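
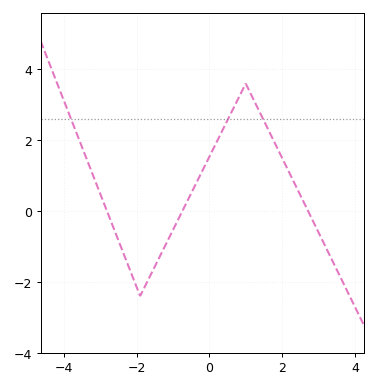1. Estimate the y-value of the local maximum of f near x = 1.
3.6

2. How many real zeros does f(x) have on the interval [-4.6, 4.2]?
3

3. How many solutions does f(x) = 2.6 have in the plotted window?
3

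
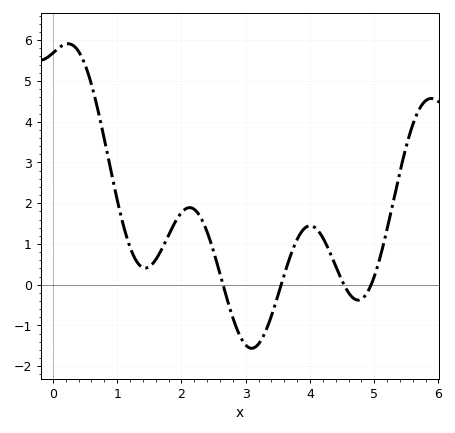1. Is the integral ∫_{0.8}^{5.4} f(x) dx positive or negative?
positive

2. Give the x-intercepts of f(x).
2.6, 3.6, 4.5, 5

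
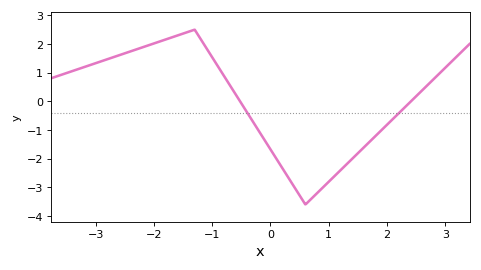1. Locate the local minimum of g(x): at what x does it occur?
0.6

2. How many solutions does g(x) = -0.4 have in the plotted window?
2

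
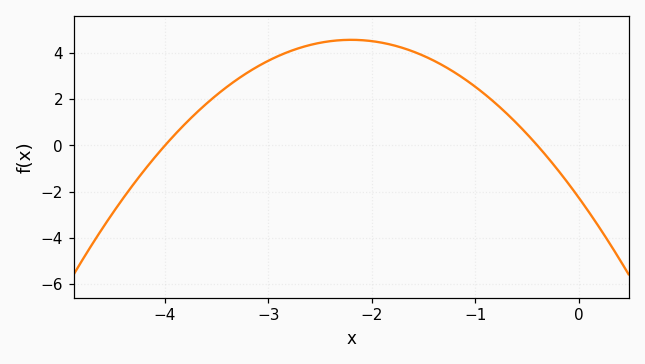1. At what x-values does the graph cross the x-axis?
-4, -0.4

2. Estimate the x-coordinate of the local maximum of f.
-2.2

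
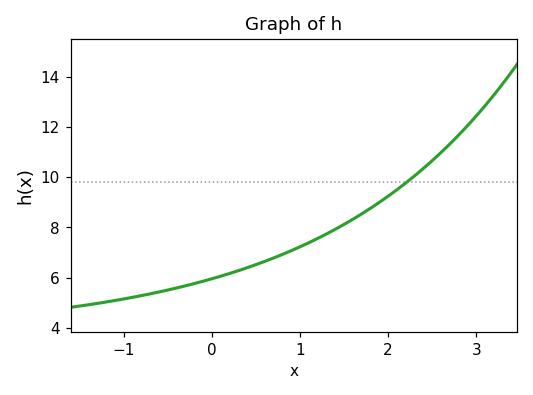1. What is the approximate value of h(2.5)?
10.6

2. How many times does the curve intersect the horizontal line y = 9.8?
1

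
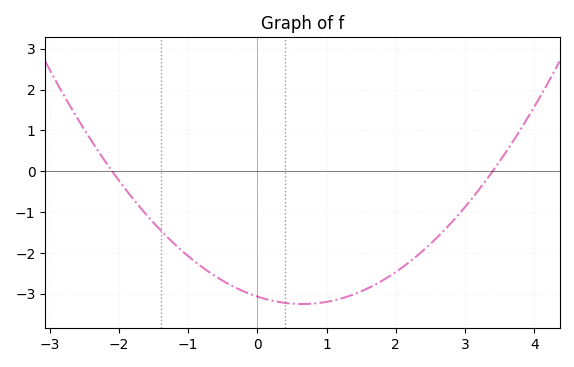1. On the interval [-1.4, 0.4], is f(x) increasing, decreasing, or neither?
decreasing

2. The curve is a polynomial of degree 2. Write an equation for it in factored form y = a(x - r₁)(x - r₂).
y = 0.43(x + 2.1)(x - 3.4)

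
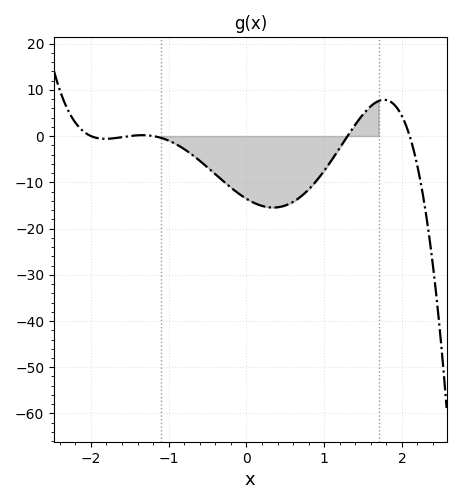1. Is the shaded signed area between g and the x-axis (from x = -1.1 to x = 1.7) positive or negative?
negative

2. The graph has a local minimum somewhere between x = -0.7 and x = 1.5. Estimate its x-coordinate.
0.345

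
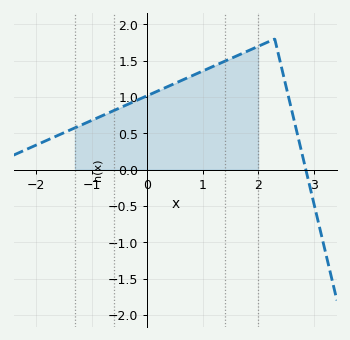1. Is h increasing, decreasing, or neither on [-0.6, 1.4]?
increasing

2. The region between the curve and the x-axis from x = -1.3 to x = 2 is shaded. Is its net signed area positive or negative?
positive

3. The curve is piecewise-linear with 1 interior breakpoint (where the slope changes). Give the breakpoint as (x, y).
(2.3, 1.8)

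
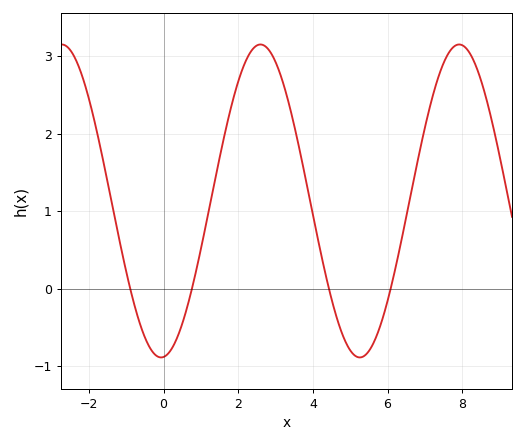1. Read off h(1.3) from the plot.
1.2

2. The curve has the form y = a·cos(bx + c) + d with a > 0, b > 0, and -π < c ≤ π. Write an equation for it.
y = 2.02cos(1.2x - 3.1) + 1.13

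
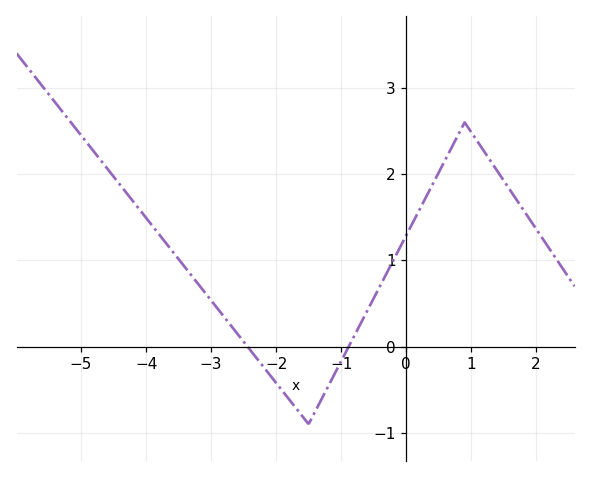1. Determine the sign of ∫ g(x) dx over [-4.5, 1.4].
positive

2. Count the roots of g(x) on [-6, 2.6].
2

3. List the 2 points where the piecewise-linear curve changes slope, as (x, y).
(-1.5, -0.9); (0.9, 2.6)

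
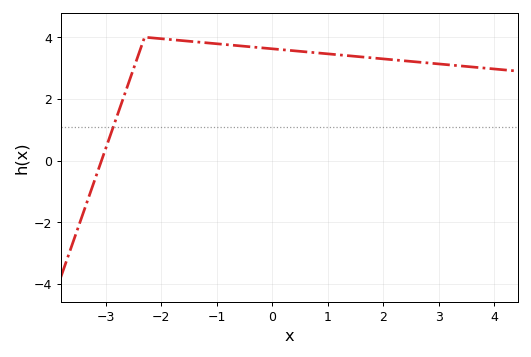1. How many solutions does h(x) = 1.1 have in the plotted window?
1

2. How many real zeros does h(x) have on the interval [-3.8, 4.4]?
1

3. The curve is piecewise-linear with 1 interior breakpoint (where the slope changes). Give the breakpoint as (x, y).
(-2.3, 4)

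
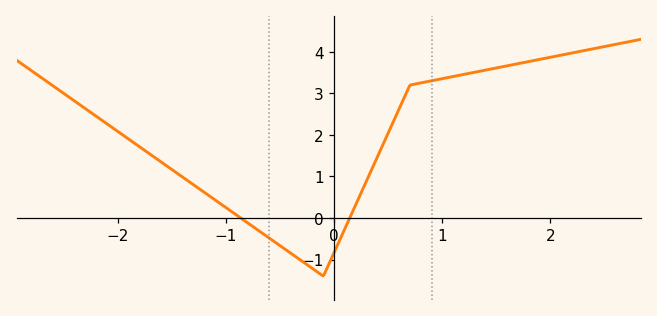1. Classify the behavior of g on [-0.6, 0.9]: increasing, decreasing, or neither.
neither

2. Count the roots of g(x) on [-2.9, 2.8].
2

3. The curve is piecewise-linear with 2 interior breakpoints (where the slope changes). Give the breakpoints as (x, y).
(-0.1, -1.4); (0.7, 3.2)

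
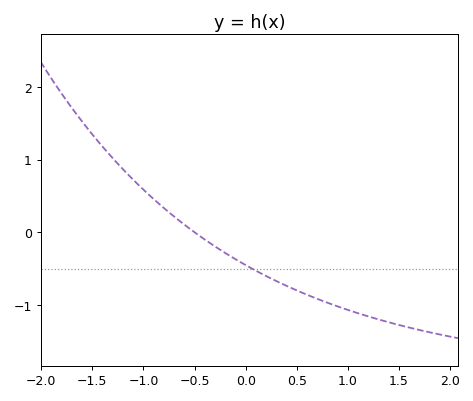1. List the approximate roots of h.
-0.499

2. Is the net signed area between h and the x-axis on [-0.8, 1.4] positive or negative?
negative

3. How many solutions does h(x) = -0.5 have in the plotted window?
1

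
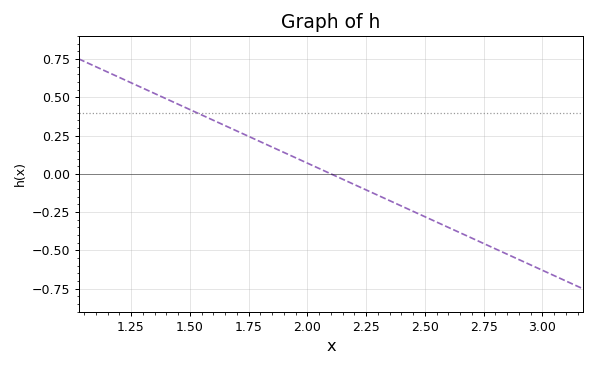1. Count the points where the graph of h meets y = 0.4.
1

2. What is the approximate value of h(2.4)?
-0.21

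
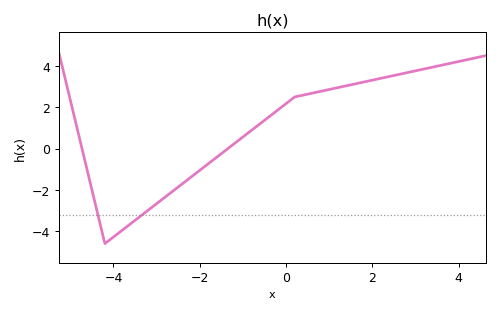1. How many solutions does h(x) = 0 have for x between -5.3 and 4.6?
2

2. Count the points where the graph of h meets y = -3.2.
2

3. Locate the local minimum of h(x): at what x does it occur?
-4.2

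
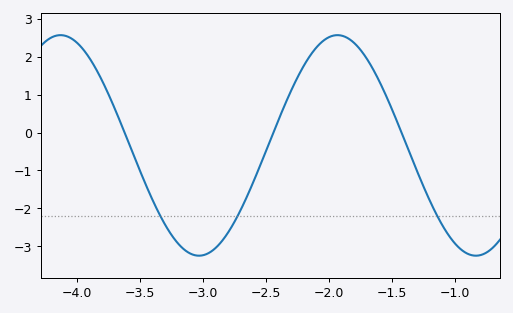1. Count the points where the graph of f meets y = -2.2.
3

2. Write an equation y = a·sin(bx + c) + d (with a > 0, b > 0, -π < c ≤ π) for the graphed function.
y = 2.91sin(2.86x + 0.81) - 0.34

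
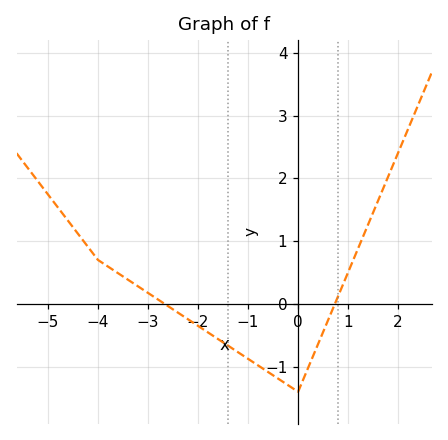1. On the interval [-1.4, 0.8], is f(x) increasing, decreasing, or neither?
neither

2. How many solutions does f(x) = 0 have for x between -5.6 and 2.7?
2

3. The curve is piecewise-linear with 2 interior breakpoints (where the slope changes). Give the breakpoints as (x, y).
(-4, 0.7); (0, -1.4)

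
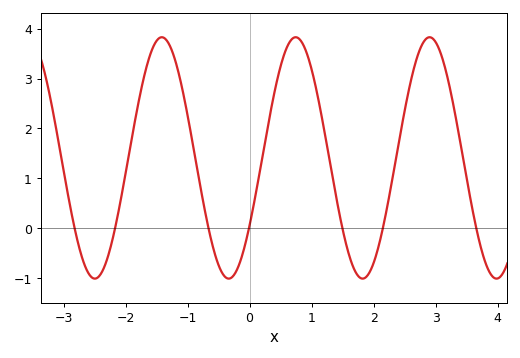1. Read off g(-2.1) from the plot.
0.4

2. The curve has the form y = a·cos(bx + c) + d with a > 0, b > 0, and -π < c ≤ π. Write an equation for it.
y = 2.42cos(2.9x - 2.2) + 1.41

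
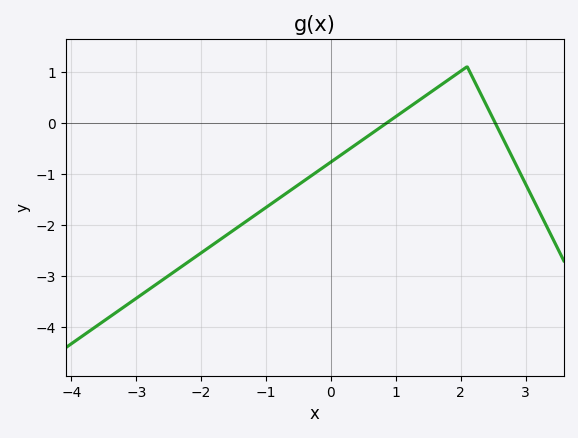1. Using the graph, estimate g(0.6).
-0.2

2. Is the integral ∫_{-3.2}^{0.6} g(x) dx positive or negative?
negative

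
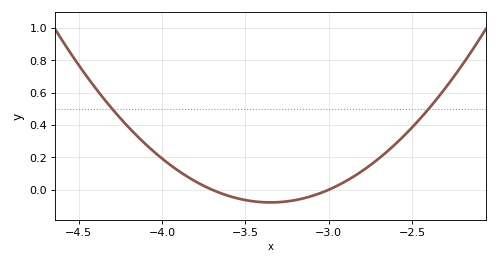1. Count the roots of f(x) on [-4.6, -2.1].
2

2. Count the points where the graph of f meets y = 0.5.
2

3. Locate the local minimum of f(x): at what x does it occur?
-3.35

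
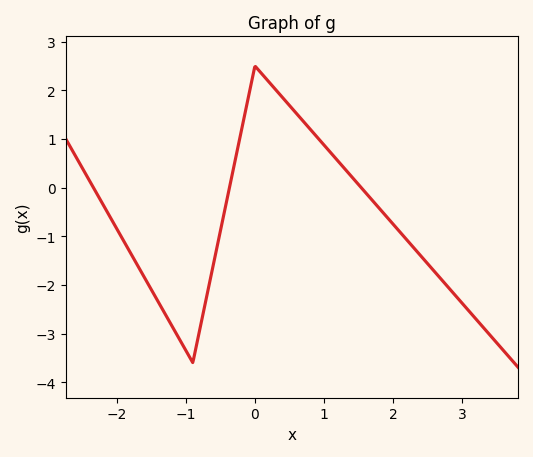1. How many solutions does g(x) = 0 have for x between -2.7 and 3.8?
3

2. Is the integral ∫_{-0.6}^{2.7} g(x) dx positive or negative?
positive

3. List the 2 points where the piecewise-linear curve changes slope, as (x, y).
(-0.9, -3.6); (0, 2.5)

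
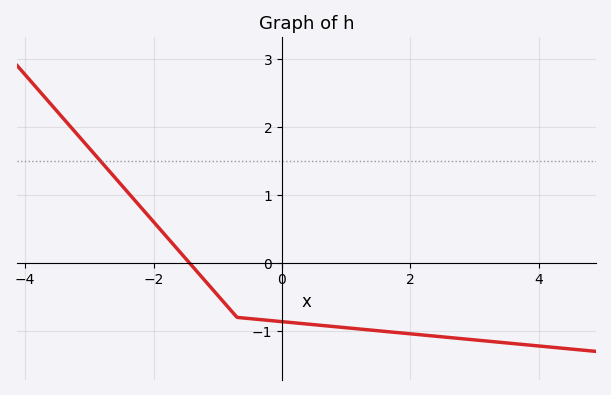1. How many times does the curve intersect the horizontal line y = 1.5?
1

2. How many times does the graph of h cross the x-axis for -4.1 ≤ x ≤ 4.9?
1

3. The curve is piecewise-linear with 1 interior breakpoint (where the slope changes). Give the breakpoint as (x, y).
(-0.7, -0.8)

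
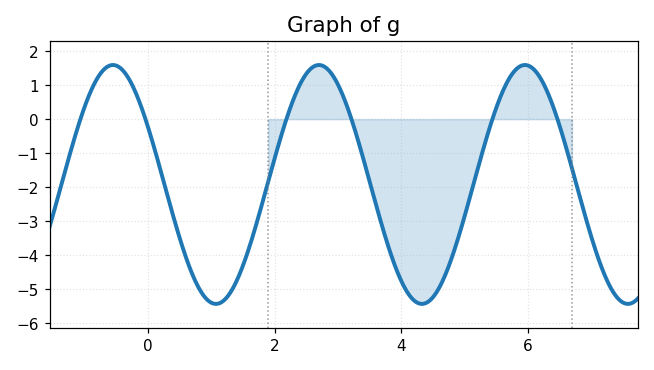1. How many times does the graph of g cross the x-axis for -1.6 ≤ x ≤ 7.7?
6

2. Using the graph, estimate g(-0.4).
1.4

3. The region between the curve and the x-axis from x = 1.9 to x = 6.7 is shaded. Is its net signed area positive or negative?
negative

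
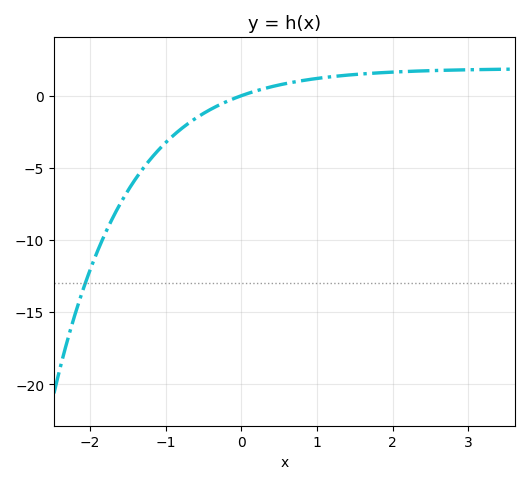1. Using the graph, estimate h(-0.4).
-0.93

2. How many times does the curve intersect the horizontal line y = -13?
1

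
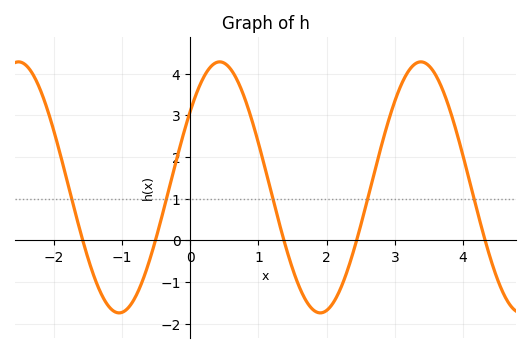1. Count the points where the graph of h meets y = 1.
5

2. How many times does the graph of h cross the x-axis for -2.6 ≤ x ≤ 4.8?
5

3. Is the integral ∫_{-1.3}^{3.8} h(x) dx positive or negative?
positive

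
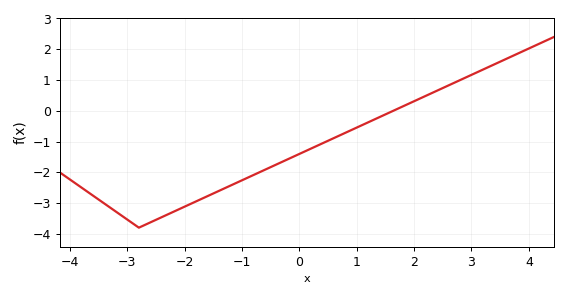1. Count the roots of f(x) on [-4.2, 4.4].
1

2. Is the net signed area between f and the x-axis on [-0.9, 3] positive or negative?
negative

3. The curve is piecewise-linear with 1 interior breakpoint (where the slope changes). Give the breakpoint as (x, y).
(-2.8, -3.8)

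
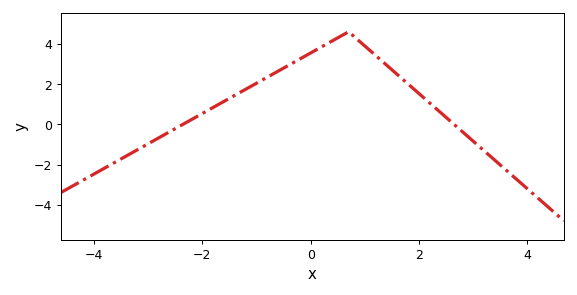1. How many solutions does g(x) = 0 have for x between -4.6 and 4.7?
2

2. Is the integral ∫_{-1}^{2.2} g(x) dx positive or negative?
positive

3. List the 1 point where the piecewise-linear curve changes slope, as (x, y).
(0.7, 4.6)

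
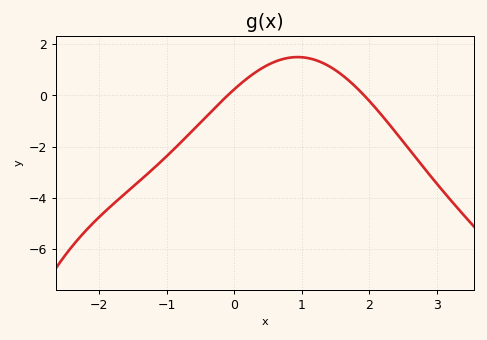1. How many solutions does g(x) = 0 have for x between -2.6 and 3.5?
2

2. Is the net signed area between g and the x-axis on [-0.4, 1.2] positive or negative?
positive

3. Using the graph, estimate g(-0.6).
-1.4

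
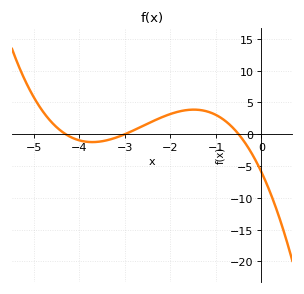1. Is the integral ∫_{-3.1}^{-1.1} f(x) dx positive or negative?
positive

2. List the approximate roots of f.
-4.3, -3, -0.5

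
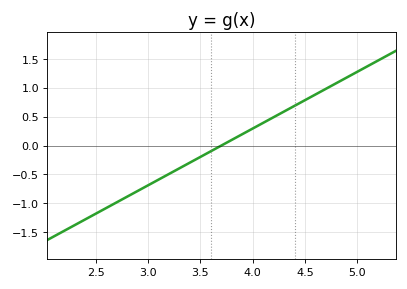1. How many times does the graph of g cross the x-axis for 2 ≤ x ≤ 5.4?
1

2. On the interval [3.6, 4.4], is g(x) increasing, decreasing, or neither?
increasing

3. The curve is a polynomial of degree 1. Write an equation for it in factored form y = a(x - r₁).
y = 0.98(x - 3.7)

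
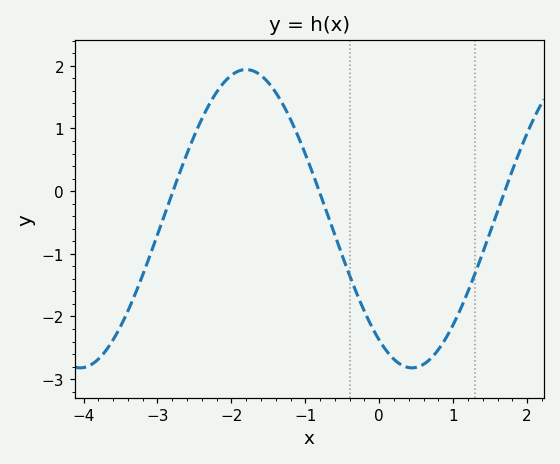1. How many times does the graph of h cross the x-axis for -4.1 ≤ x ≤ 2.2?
3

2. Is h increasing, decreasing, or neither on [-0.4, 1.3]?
neither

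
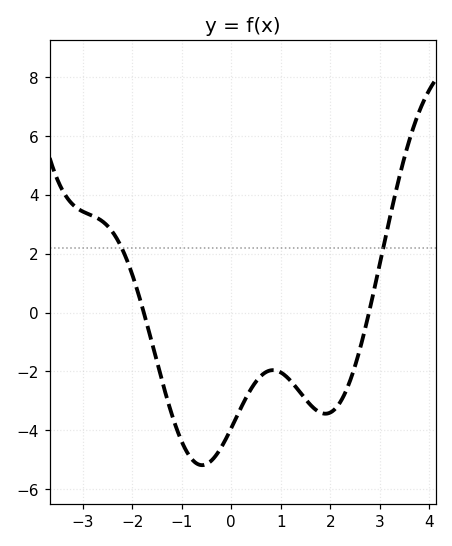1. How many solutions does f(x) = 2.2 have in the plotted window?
2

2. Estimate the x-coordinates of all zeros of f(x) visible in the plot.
-1.8, 2.8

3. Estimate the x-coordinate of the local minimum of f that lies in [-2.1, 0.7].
-0.6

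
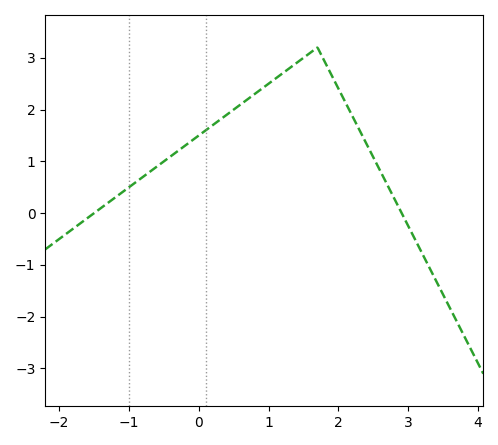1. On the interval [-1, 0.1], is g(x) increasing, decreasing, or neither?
increasing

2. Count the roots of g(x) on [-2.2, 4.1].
2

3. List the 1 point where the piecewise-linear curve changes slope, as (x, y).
(1.7, 3.2)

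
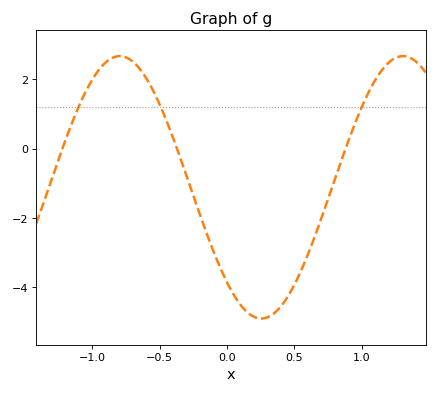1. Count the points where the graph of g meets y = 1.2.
3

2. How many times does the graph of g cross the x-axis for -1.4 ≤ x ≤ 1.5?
3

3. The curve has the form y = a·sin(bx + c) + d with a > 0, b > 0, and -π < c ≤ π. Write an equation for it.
y = 3.79sin(2.99x - 2.33) - 1.12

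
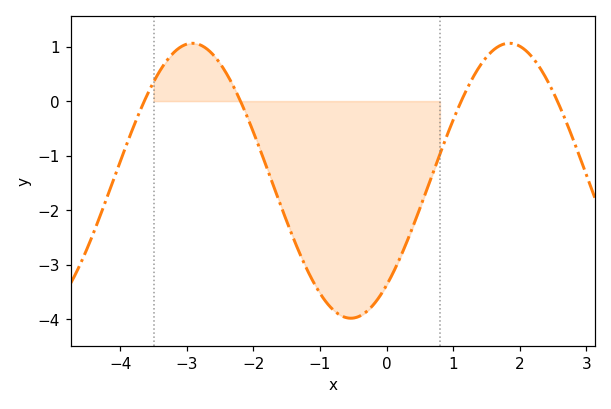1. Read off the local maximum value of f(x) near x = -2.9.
1.06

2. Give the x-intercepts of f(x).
-3.64, -2.2, 1.12, 2.56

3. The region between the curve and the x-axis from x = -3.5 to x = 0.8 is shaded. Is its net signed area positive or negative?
negative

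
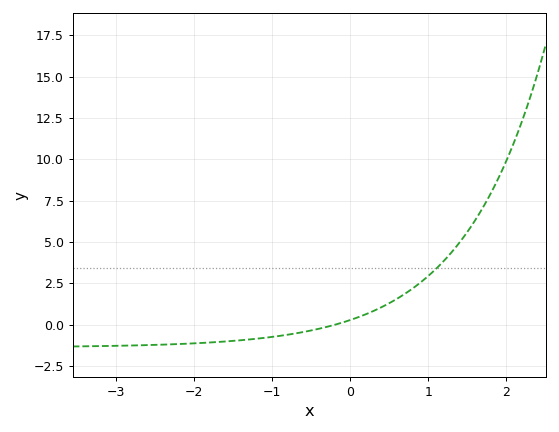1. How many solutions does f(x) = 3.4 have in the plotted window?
1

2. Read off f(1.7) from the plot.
7.07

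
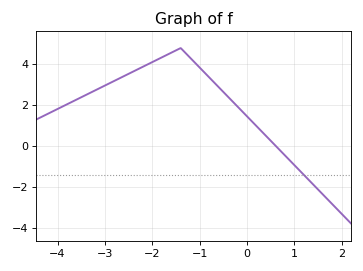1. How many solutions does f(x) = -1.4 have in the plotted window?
1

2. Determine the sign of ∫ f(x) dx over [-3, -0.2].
positive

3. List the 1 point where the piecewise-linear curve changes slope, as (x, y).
(-1.4, 4.8)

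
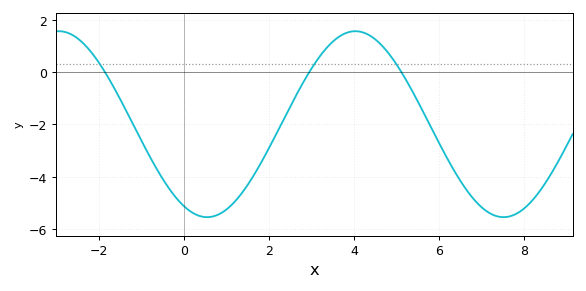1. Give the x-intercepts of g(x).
-1.86, 2.95, 5.12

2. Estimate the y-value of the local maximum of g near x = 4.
1.56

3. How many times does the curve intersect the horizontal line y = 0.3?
3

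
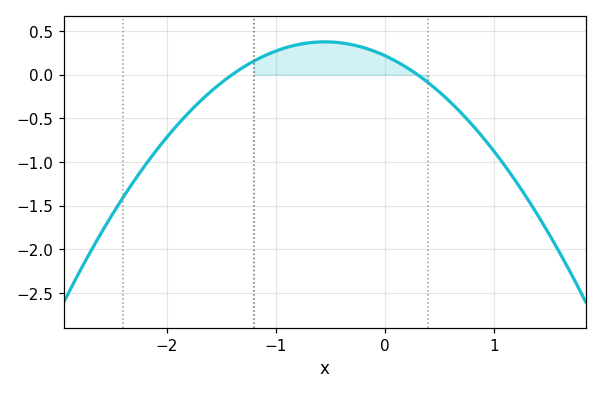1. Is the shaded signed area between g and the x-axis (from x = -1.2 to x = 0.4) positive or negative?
positive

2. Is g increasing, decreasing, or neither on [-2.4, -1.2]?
increasing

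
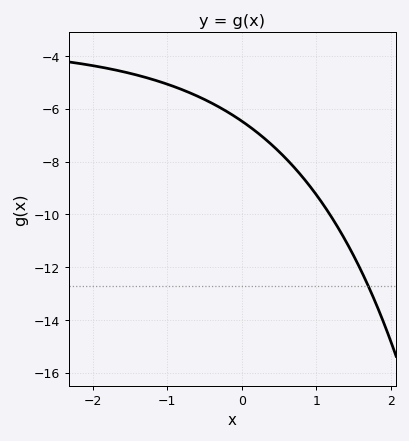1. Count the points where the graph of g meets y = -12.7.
1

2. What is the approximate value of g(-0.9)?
-5.2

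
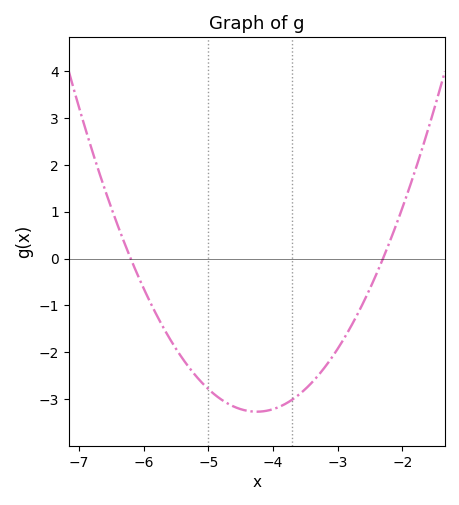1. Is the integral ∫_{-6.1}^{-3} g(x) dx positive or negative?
negative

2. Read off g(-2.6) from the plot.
-0.929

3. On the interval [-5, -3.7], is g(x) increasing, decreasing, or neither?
neither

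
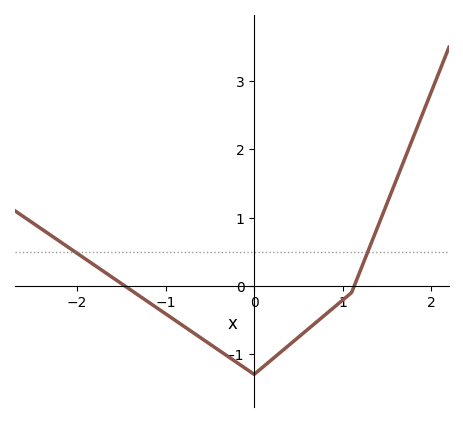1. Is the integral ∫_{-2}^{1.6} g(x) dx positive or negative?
negative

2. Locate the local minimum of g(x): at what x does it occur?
0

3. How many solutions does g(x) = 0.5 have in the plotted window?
2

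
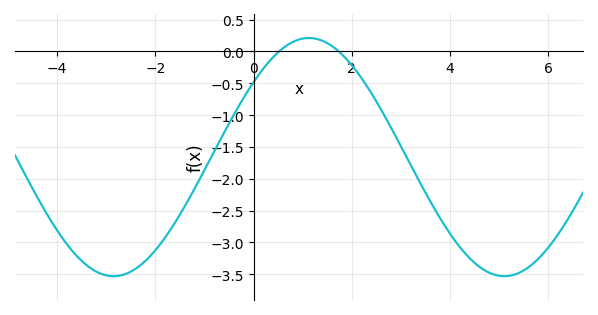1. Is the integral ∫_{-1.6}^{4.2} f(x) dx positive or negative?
negative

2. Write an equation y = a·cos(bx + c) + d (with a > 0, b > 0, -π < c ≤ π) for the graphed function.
y = 1.87cos(0.79x - 0.89) - 1.66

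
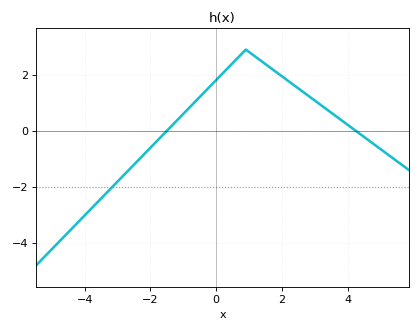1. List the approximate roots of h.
-1.5, 4.25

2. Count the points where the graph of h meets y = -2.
1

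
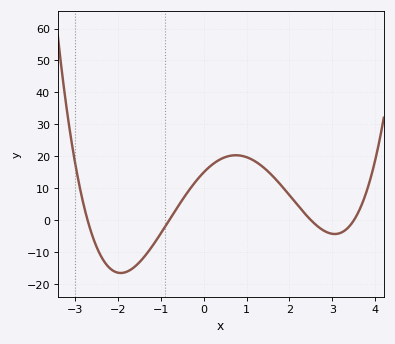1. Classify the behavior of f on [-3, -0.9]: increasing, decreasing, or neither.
neither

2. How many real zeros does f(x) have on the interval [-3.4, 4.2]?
4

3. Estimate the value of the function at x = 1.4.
16.5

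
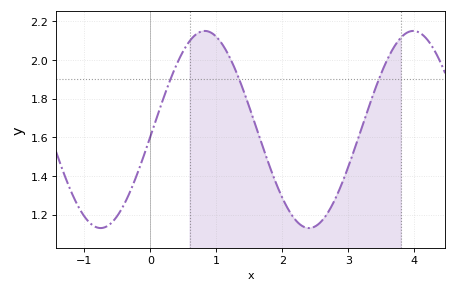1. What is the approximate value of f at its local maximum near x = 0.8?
2.15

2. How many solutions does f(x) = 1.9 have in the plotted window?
3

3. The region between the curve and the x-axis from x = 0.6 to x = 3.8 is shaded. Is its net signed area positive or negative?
positive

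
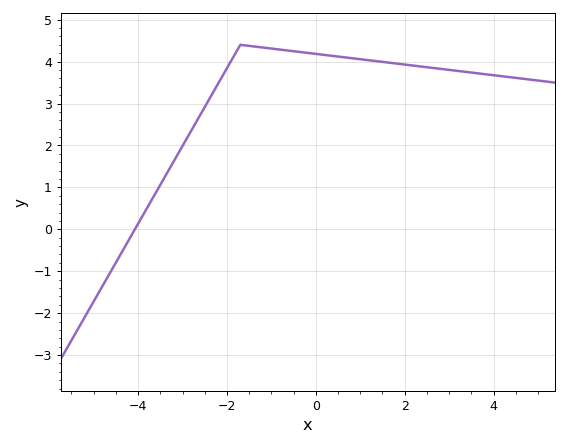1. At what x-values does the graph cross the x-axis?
-4.07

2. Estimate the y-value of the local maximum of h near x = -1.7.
4.4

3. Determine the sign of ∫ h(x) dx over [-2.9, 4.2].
positive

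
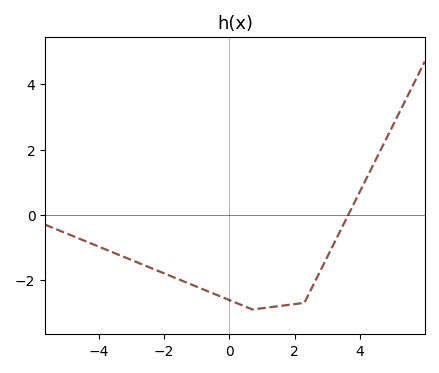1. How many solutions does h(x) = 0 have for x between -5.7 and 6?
1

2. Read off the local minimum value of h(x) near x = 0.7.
-2.8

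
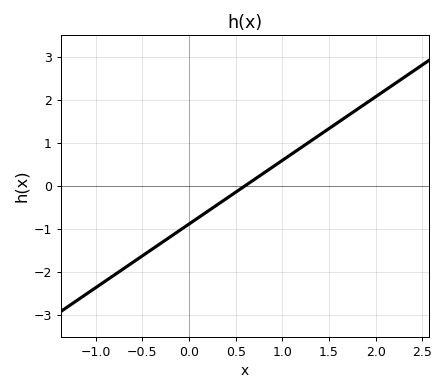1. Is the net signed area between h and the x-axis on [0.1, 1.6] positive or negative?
positive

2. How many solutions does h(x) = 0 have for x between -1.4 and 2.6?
1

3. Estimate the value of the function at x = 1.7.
1.63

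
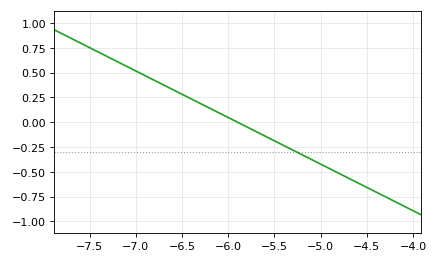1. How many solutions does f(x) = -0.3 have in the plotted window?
1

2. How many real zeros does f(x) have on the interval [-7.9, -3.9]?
1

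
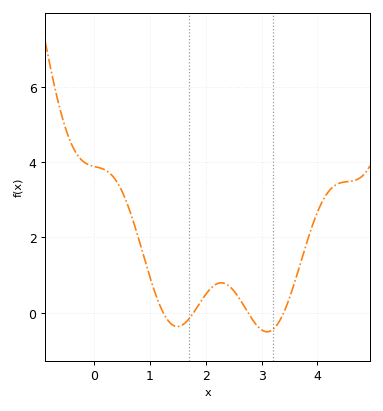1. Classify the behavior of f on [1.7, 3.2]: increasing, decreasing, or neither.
neither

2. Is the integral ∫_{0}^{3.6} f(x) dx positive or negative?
positive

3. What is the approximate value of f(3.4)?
0.014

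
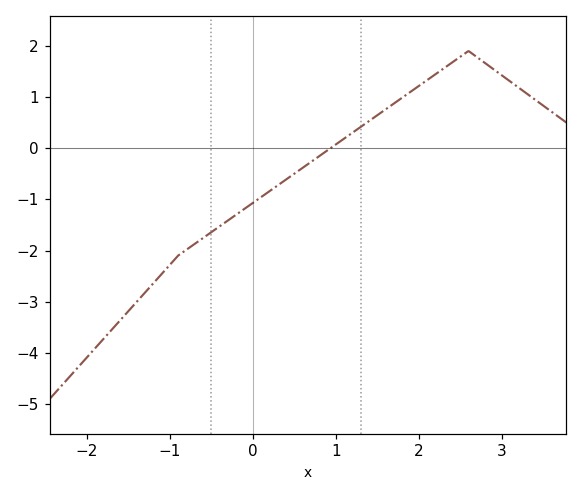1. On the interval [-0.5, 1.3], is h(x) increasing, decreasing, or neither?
increasing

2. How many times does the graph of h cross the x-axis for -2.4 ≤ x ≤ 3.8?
1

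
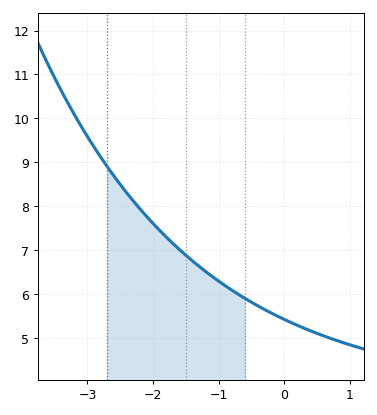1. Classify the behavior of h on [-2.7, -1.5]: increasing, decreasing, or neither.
decreasing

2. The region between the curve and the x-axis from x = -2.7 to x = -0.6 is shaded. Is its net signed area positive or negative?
positive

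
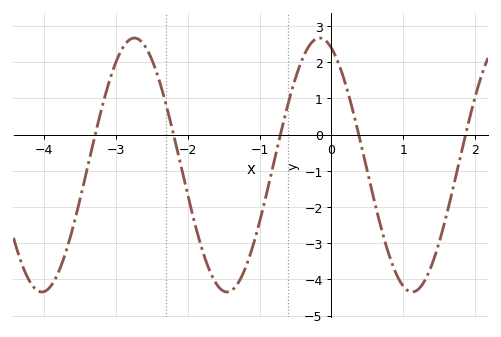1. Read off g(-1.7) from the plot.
-3.7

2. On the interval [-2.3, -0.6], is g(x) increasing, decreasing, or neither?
neither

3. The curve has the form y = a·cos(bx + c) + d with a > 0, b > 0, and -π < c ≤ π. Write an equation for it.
y = 3.51cos(2.4x + 0.4) - 0.84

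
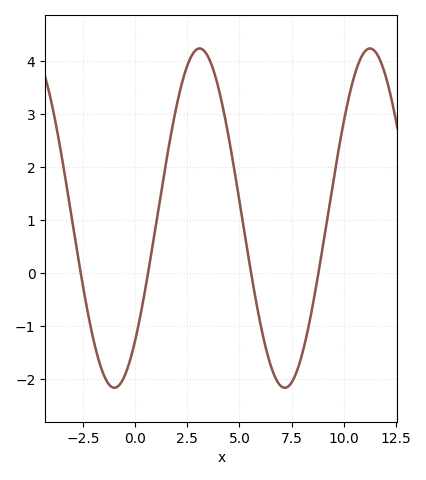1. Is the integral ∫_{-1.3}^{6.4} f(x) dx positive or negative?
positive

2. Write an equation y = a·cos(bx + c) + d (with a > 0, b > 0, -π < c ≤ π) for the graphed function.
y = 3.2cos(0.77x - 2.38) + 1.04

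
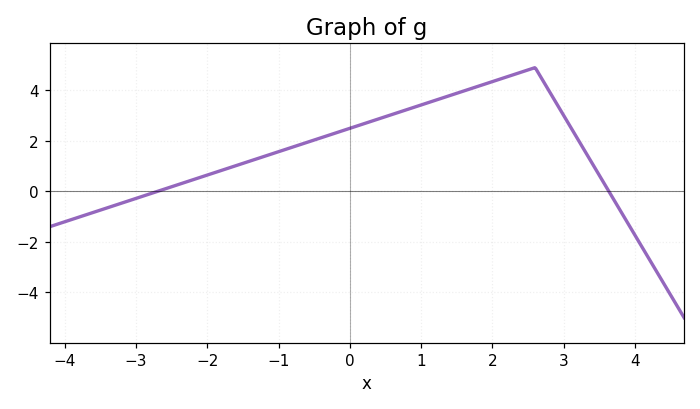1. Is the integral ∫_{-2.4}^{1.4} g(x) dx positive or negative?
positive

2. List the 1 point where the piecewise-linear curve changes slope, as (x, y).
(2.6, 4.9)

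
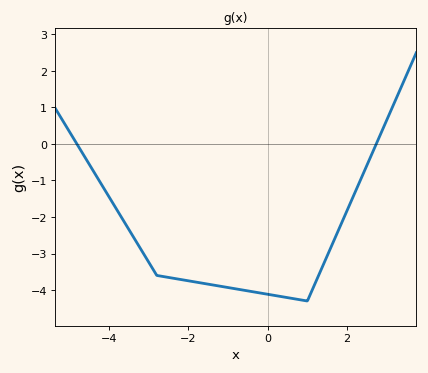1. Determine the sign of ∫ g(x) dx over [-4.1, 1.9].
negative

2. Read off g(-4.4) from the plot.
-0.742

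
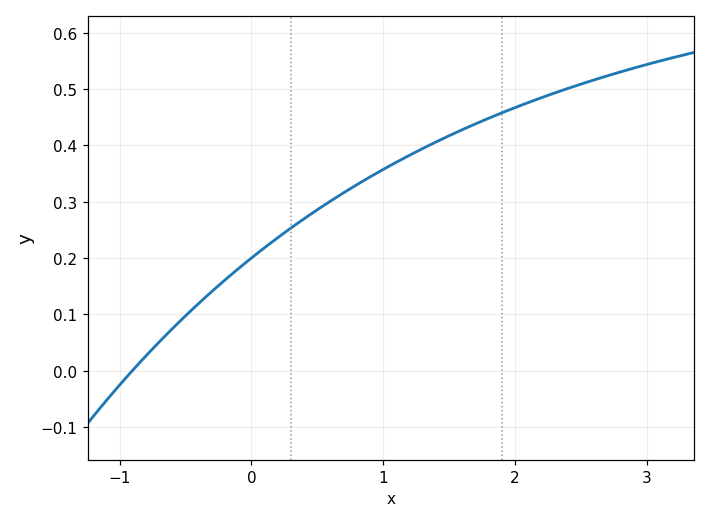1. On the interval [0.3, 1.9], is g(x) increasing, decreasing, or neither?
increasing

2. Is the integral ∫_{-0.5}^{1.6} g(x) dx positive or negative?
positive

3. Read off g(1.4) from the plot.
0.41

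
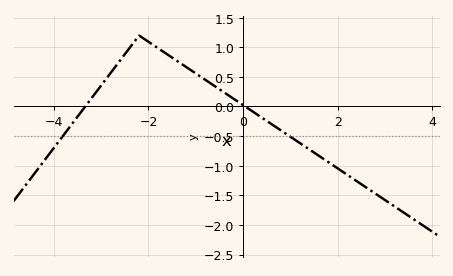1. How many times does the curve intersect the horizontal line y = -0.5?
2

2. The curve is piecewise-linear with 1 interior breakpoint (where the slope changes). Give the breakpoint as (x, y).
(-2.2, 1.2)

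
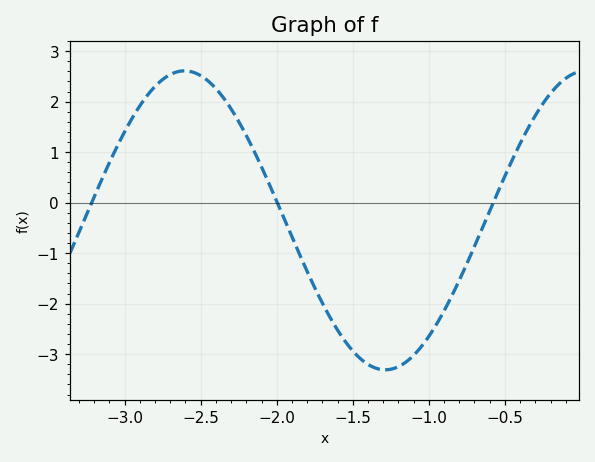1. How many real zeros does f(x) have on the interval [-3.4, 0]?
3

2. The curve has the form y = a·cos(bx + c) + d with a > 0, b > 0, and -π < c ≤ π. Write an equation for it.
y = 2.96cos(2.4x - 0.08) - 0.35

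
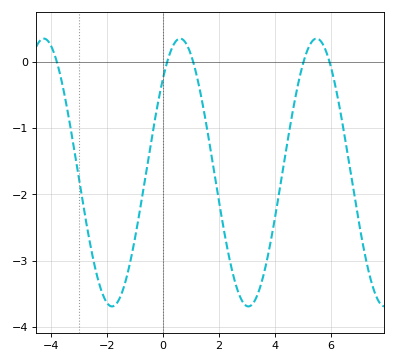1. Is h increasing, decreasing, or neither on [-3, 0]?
neither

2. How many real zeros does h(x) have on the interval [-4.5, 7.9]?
5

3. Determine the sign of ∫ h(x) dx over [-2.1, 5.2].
negative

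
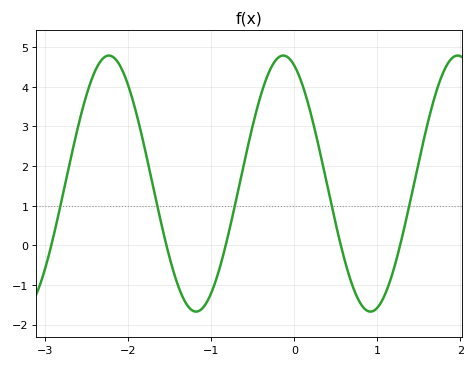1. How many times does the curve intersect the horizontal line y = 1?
5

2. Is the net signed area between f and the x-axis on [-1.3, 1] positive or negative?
positive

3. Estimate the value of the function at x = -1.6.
0.521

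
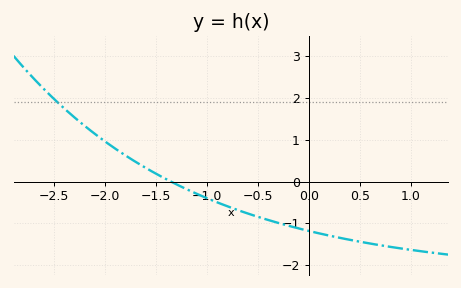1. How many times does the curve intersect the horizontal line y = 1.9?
1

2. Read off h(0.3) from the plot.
-1.3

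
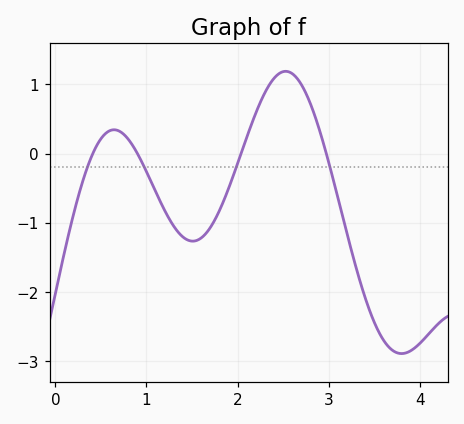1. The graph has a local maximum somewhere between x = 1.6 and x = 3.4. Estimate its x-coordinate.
2.5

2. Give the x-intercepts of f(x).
0.4, 0.9, 2, 3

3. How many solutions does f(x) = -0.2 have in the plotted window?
4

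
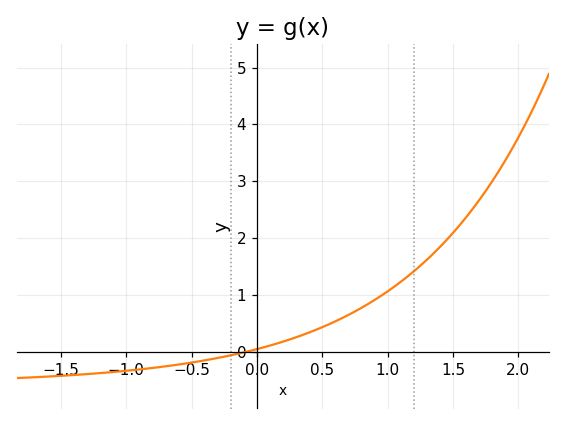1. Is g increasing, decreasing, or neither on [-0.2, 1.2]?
increasing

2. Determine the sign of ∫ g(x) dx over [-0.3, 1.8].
positive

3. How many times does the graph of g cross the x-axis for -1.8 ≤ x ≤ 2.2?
1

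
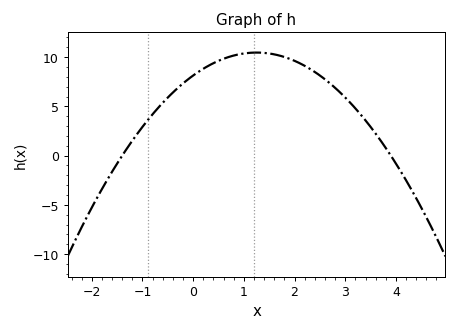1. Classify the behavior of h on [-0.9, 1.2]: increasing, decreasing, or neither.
increasing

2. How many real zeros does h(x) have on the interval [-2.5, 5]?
2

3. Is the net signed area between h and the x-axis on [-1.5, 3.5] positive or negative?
positive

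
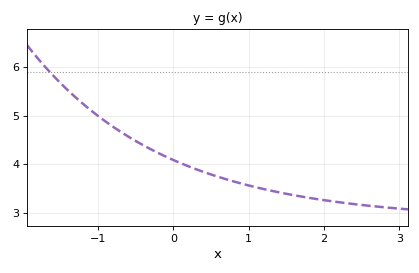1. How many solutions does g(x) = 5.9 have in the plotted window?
1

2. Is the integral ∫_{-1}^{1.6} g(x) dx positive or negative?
positive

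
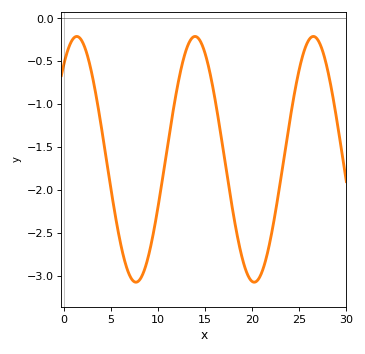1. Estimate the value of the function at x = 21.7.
-2.7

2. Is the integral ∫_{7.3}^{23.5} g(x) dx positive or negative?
negative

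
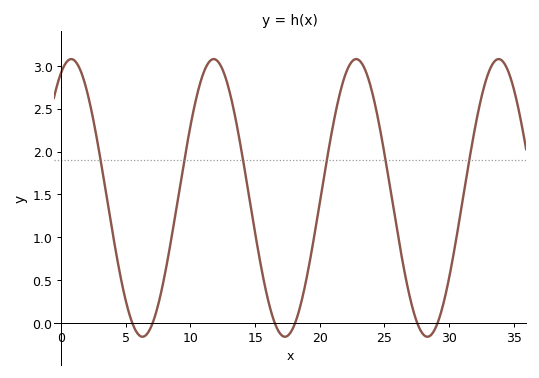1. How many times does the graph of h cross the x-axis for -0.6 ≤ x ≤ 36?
6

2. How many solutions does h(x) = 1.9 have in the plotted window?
6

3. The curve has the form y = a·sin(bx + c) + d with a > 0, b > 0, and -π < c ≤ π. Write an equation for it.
y = 1.62sin(0.57x + 1.13) + 1.46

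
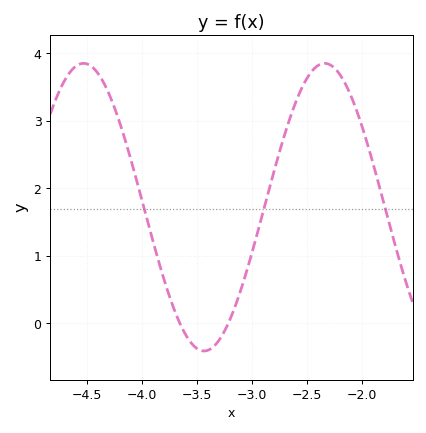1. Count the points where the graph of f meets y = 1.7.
3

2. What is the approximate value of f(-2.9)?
1.64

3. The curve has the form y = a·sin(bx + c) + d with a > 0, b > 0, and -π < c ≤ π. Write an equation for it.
y = 2.13sin(2.87x + 2) + 1.72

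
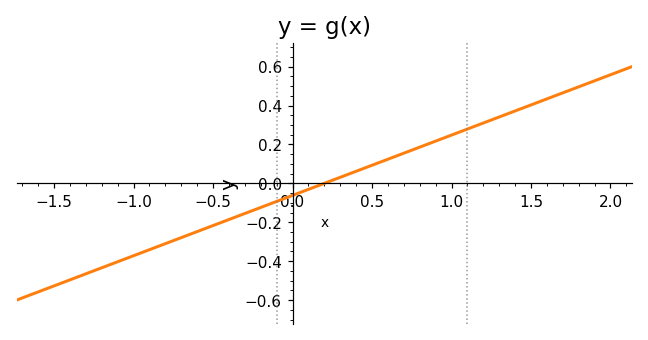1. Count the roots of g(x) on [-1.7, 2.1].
1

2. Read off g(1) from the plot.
0.248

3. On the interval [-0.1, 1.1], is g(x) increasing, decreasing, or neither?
increasing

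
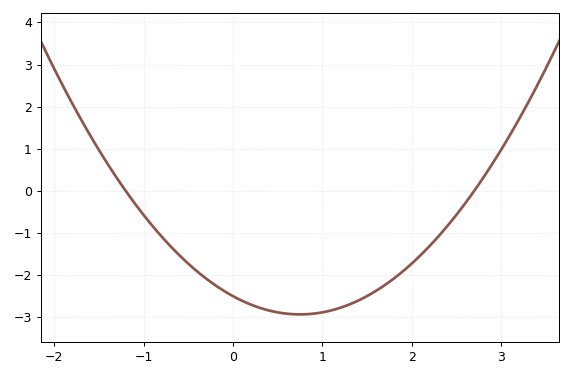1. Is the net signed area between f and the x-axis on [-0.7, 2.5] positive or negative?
negative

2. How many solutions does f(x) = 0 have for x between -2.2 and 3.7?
2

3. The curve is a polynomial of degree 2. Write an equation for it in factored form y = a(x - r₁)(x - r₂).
y = 0.77(x + 1.2)(x - 2.7)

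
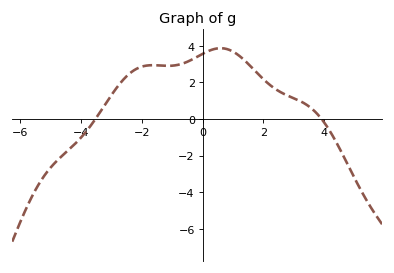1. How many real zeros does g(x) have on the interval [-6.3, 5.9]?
2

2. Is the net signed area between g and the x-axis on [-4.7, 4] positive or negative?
positive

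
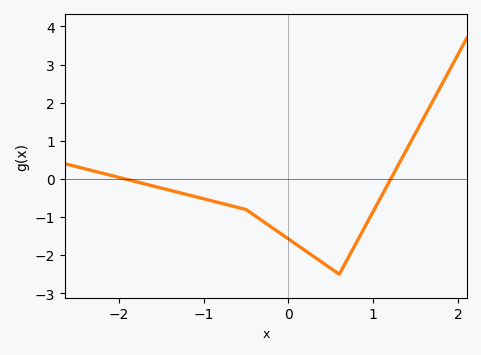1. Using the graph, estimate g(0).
-1.6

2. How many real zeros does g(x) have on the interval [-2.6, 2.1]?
2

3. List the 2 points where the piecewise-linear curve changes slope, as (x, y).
(-0.5, -0.8); (0.6, -2.5)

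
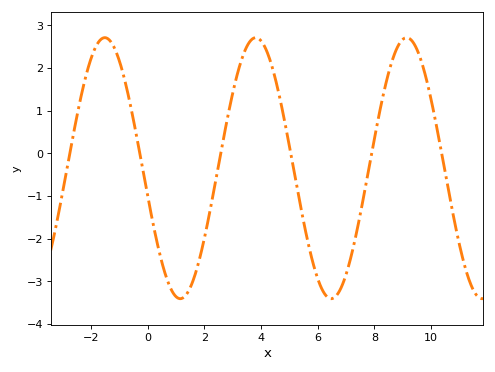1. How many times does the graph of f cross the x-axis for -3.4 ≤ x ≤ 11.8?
6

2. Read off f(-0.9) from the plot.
1.95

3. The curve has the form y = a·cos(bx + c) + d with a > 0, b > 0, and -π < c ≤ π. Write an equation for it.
y = 3.06cos(1.18x + 1.78) - 0.35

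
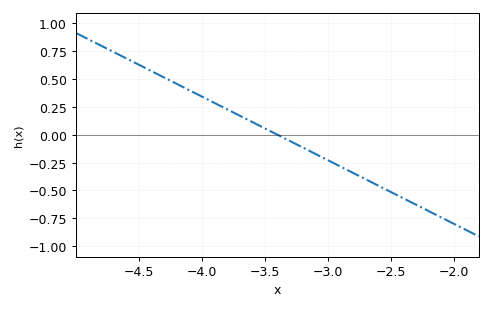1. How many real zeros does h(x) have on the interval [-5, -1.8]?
1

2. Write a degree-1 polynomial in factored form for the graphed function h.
y = -0.57(x + 3.4)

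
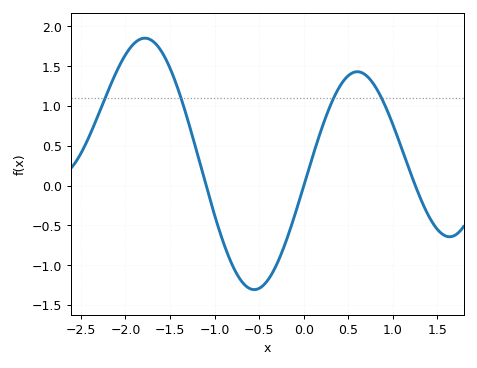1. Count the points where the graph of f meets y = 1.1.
4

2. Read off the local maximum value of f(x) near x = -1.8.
1.85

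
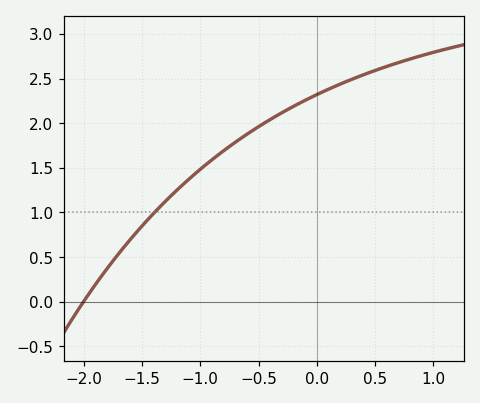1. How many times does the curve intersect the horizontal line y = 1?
1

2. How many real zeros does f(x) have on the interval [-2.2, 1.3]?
1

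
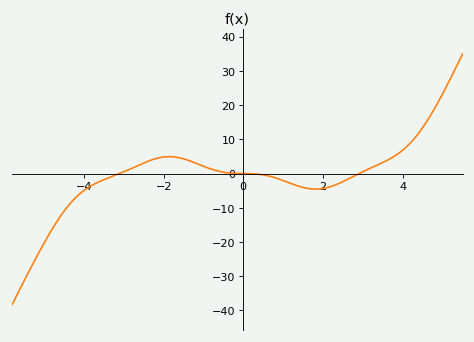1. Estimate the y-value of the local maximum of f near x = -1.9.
5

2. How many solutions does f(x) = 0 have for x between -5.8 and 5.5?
3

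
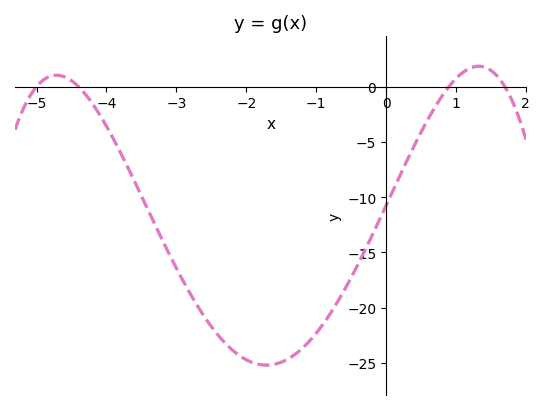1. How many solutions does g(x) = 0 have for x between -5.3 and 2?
4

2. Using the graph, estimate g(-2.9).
-17.6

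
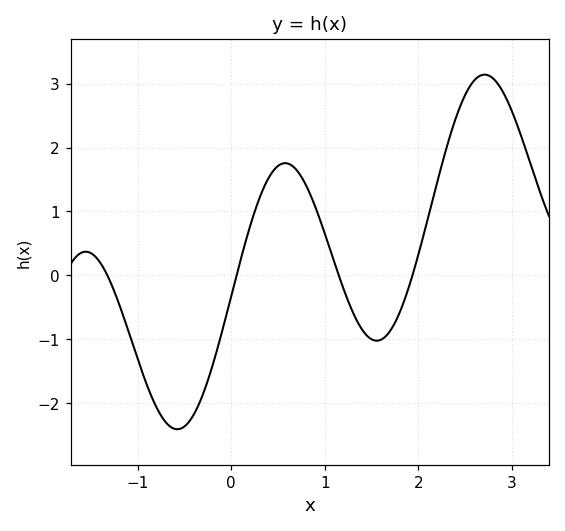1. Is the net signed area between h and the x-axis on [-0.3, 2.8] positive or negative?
positive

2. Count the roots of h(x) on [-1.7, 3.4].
4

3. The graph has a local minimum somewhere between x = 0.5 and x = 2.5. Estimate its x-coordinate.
1.6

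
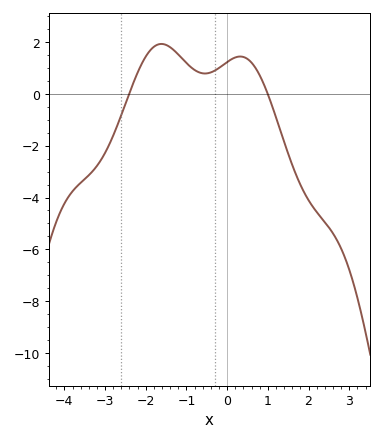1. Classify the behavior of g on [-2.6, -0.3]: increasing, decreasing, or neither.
neither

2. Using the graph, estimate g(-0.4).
0.829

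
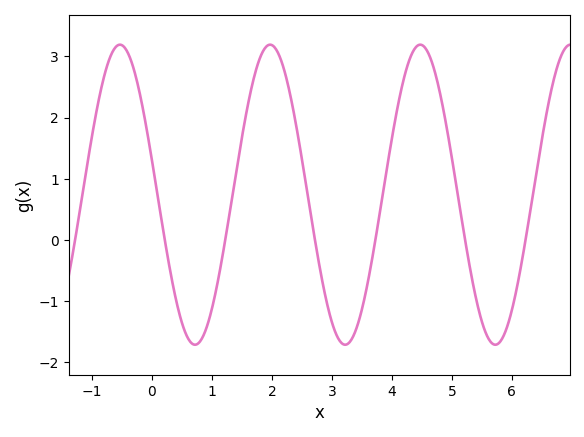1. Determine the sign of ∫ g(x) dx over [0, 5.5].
positive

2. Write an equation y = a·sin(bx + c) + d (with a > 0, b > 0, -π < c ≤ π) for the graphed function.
y = 2.45sin(2.5x + 2.9) + 0.74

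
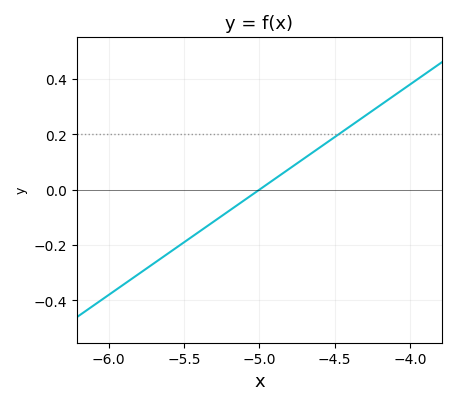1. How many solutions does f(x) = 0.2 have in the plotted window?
1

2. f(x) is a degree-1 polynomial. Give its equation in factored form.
y = 0.38(x + 5)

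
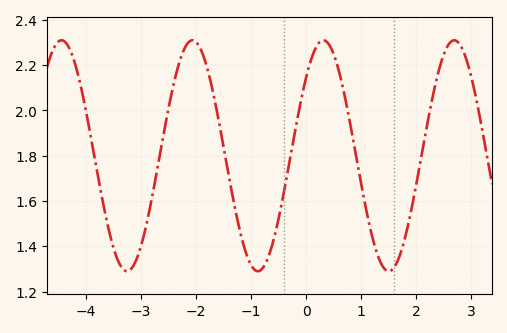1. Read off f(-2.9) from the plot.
1.5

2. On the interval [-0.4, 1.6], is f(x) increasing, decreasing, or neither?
neither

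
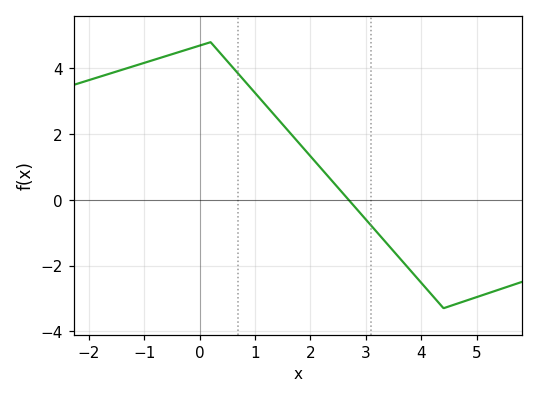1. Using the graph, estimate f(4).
-2.53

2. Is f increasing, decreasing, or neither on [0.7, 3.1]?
decreasing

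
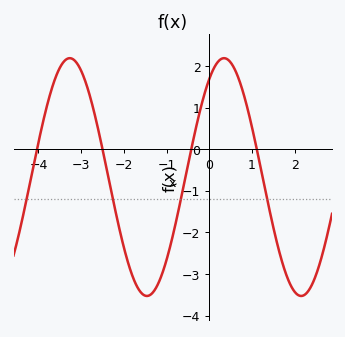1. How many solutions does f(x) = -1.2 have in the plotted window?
4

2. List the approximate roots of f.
-4.03, -2.5, -0.422, 1.11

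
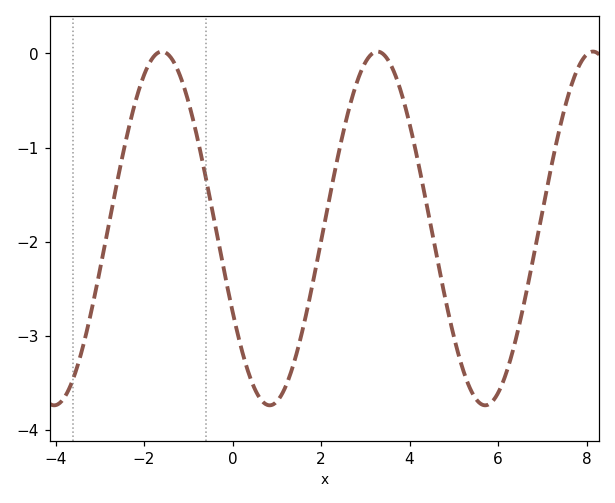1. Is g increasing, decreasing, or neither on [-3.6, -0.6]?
neither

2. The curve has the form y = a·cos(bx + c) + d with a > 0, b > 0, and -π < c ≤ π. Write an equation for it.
y = 1.88cos(1.3x + 2.1) - 1.86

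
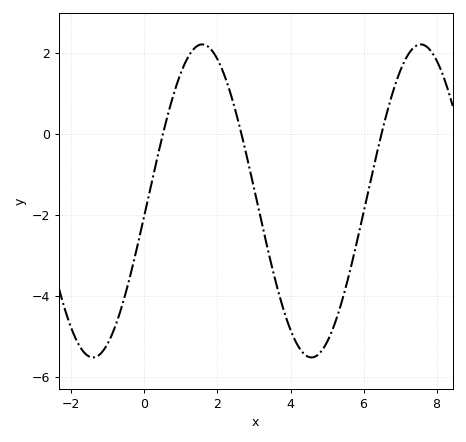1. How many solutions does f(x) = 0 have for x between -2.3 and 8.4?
3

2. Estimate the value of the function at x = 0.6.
0.4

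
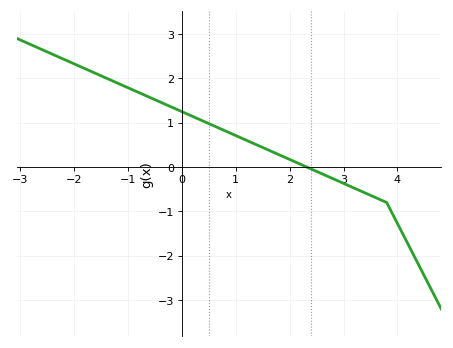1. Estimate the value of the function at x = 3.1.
-0.423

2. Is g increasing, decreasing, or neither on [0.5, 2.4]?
decreasing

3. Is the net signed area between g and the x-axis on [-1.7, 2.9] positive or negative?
positive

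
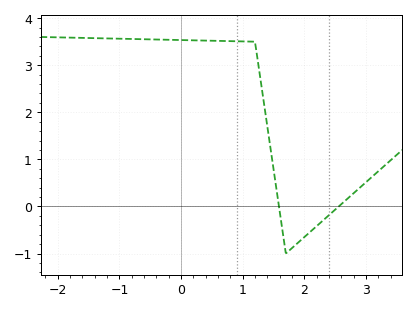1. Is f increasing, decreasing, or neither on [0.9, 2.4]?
neither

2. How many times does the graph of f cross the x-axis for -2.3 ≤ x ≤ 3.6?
2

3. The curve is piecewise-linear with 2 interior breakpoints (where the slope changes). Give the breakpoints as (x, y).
(1.2, 3.5); (1.7, -1)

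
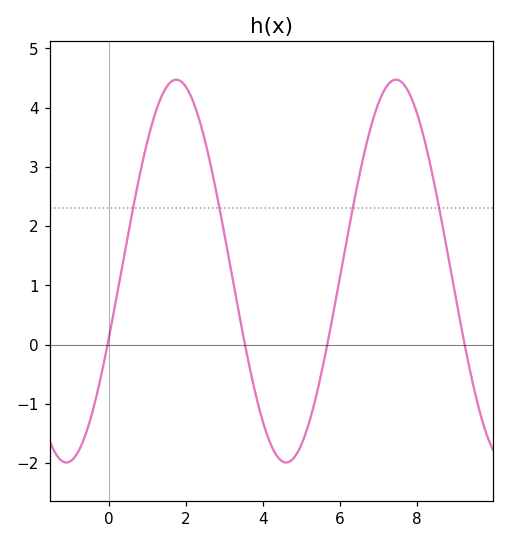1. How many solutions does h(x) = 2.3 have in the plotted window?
4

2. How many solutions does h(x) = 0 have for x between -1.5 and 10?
4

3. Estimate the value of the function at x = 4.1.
-1.51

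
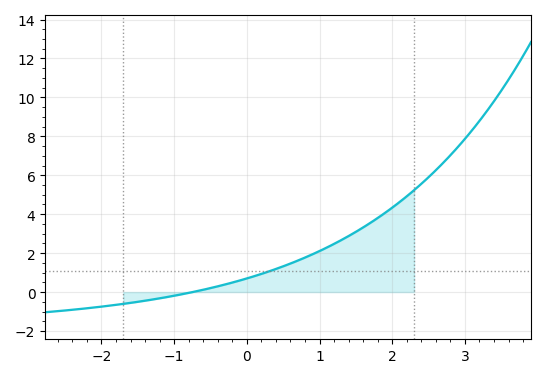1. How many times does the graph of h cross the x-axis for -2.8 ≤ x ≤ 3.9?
1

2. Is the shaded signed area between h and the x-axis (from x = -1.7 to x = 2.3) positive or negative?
positive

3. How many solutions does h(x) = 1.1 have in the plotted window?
1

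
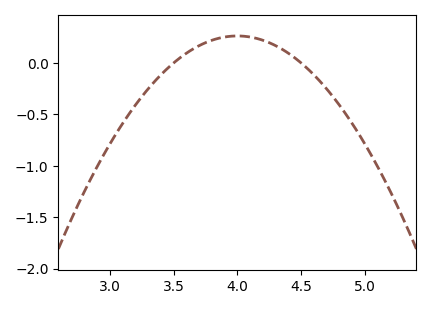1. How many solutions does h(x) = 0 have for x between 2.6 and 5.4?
2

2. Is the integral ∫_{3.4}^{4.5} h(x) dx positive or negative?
positive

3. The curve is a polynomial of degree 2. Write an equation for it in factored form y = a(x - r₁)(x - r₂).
y = -1.05(x - 3.5)(x - 4.5)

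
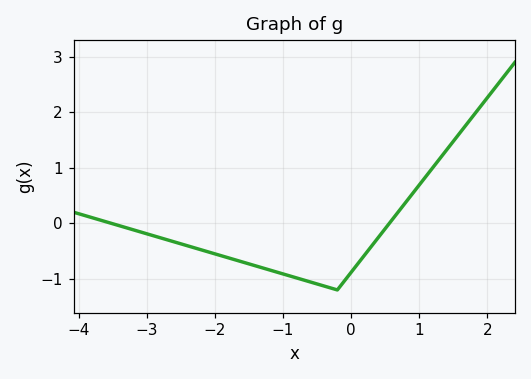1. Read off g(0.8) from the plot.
0.4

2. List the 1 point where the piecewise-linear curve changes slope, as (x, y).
(-0.2, -1.2)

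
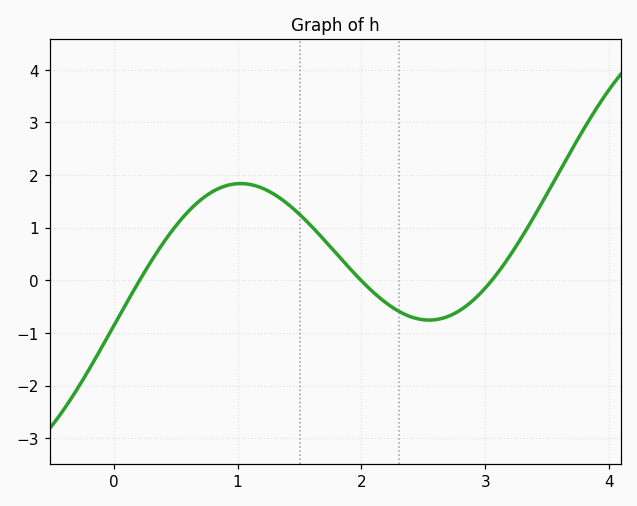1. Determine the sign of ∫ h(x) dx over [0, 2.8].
positive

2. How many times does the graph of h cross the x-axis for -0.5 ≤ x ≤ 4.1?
3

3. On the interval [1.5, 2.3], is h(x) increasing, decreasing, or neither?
decreasing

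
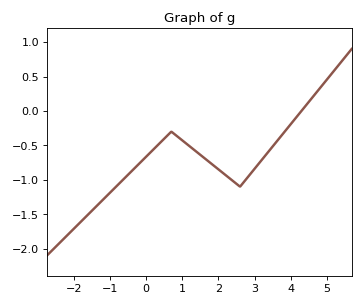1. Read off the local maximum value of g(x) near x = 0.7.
-0.3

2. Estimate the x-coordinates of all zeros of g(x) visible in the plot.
4.2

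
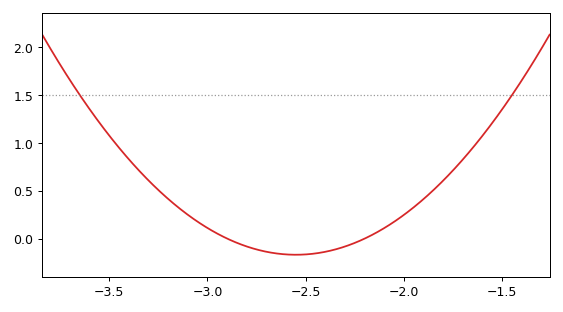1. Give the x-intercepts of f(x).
-2.9, -2.2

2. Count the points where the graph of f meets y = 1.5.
2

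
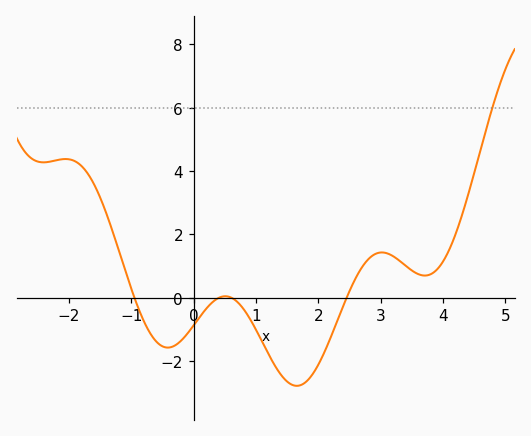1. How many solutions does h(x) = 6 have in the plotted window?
1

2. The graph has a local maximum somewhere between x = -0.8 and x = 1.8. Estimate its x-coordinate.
0.506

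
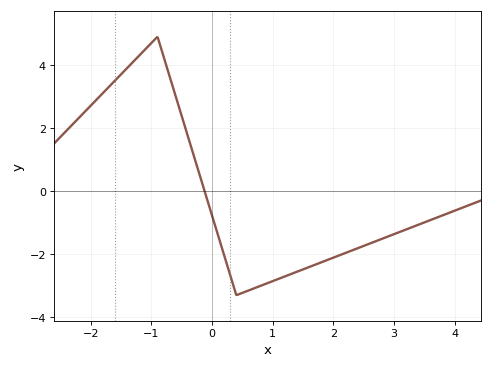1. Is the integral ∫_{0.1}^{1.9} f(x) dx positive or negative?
negative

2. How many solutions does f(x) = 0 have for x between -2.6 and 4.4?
1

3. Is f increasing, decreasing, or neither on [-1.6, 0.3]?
neither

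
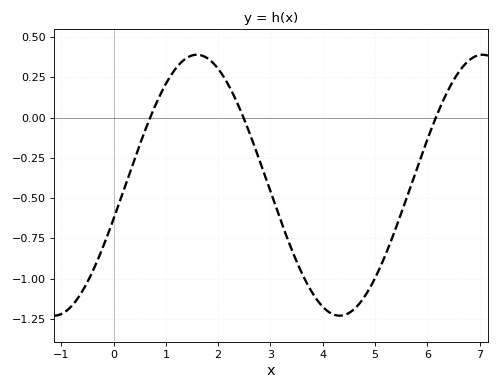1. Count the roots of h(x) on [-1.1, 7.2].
3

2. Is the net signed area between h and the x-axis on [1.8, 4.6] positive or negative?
negative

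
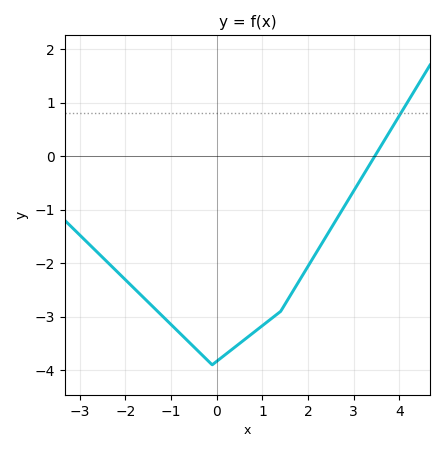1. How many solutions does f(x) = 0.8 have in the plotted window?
1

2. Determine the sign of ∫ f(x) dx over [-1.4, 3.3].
negative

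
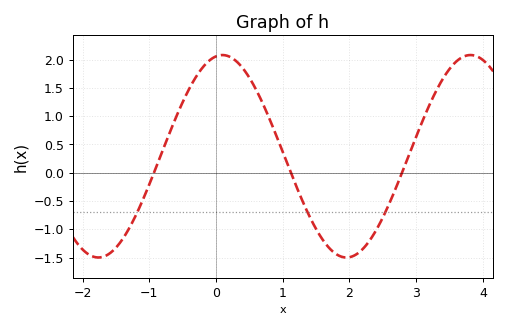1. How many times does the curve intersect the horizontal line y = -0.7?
3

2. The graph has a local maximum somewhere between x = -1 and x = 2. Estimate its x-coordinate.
0.096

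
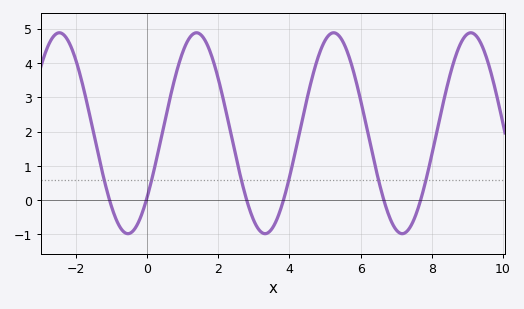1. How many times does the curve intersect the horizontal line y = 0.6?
6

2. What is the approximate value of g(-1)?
-0.2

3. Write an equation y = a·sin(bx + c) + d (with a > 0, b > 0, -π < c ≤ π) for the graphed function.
y = 2.93sin(1.6x - 0.69) + 1.95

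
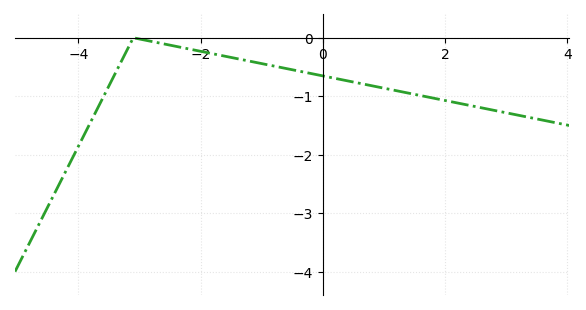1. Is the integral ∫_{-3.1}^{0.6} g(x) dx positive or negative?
negative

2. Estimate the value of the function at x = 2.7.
-1.2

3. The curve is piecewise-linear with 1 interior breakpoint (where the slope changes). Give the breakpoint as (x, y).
(-3.1, 0)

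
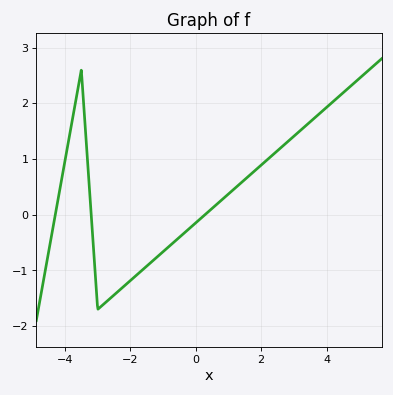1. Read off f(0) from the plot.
-0.1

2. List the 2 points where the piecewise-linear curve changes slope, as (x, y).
(-3.5, 2.6); (-3, -1.7)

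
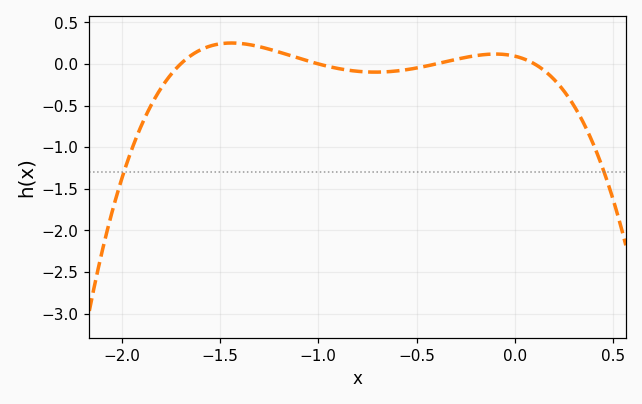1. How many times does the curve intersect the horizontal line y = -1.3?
2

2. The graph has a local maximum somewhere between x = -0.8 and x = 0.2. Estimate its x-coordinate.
-0.1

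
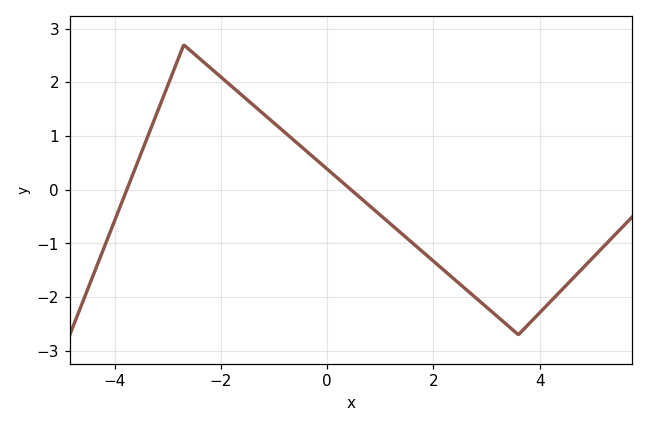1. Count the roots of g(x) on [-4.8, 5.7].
2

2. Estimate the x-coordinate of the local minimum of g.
3.6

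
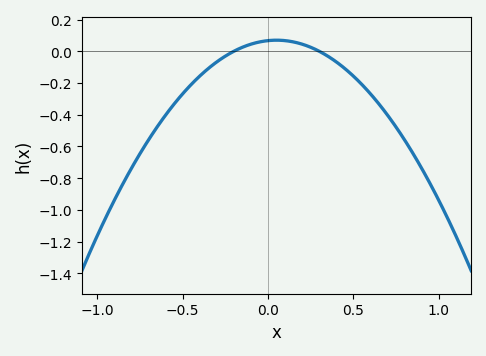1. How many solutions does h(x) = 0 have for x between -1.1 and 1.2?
2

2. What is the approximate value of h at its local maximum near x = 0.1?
0.08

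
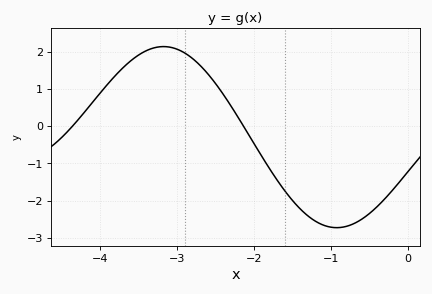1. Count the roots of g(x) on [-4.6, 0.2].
2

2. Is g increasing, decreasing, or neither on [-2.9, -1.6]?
decreasing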